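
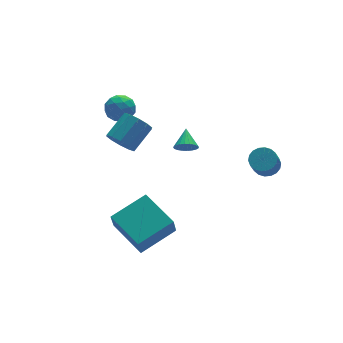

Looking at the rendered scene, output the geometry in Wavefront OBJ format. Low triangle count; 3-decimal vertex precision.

v -2.112 -2.594 -2.979
v -2.452 -2.981 -1.841
v -2.478 -0.615 -2.415
v -2.818 -1.002 -1.277
v -0.182 -2.418 -2.343
v -0.522 -2.805 -1.205
v -0.548 -0.439 -1.779
v -0.888 -0.826 -0.641
v 4.09 -3.259 1.324
v 4.696 -3.352 1.594
v 4.216 -3.775 2.526
v 3.61 -3.681 2.256
v 4.626 -3.077 1.683
v 4.145 -3.499 2.615
v 4.449 -2.837 1.701
v 3.969 -3.259 2.632
v 4.202 -2.681 1.644
v 3.721 -3.103 2.575
v 3.932 -2.639 1.524
v 3.452 -3.061 2.455
v 3.694 -2.72 1.364
v 3.213 -3.142 2.295
v 3.534 -2.908 1.196
v 3.053 -3.33 2.128
v 3.484 -3.165 1.054
v 3.004 -3.588 1.986
v 3.555 -3.441 0.965
v 3.074 -3.863 1.897
v 3.731 -3.681 0.948
v 3.251 -4.103 1.879
v 3.979 -3.837 1.005
v 3.498 -4.259 1.936
v 4.248 -3.879 1.125
v 3.768 -4.301 2.056
v 4.487 -3.798 1.285
v 4.006 -4.22 2.216
v 4.647 -3.61 1.452
v 4.166 -4.032 2.384
v -0.688 3.405 2.752
v -0.27 3.182 3.396
v -0.37 2.298 2.164
v 0.048 2.075 2.808
v -0.75 2.116 2.843
v -0.946 2.8 3.207
v 0.306 2.68 2.353
v 0.11 3.364 2.717
v 0.344 2.734 3.149
v -0.308 2.386 3.452
v -0.332 3.094 2.108
v -0.984 2.746 2.411
v -0.507 3.391 3.126
v -0.133 2.089 2.434
v -0.602 2.113 2.455
v -0.356 1.983 2.834
v -0.904 3.166 3.015
v -0.658 3.035 3.393
v -0.94 2.409 3.068
v 0.018 2.445 2.167
v 0.264 2.314 2.545
v -0.284 3.497 2.726
v -0.038 3.367 3.105
v 0.3 3.071 2.492
v 0.1 2.997 3.359
v 0.287 2.346 3.014
v 0.438 2.701 2.746
v 0.323 3.103 2.96
v -0.284 2.792 3.537
v -0.097 2.141 3.192
v -0.566 2.165 3.212
v -0.681 2.567 3.426
v 0.077 2.529 3.392
v -0.543 3.339 2.368
v -0.356 2.688 2.023
v 0.041 2.913 2.134
v -0.074 3.315 2.348
v -0.927 3.134 2.546
v -0.74 2.483 2.201
v -0.963 2.377 2.6
v -1.078 2.779 2.814
v -0.717 2.951 2.168
v -1.103 1.236 1.654
v -0.611 0.814 1.168
v 0.574 1.281 1.96
v 0.083 1.704 2.446
v -0.663 1.273 0.975
v 0.522 1.74 1.766
v -0.883 1.718 1.041
v 0.302 2.185 1.833
v -1.187 1.979 1.342
v -0.001 2.446 2.133
v -1.458 1.956 1.762
v -0.273 2.423 2.553
v -1.594 1.659 2.14
v -0.409 2.126 2.932
v -1.542 1.2 2.334
v -0.357 1.667 3.125
v -1.322 0.755 2.267
v -0.137 1.222 3.059
v -1.019 0.494 1.967
v 0.167 0.961 2.758
v -0.747 0.517 1.547
v 0.438 0.984 2.338
v 1.894 0.356 0.74
v 2.281 -0.026 0.992
v 2.366 1.204 1.3
v 2.398 0.036 0.8
v 2.438 0.147 0.598
v 2.396 0.291 0.417
v 2.277 0.444 0.286
v 2.1 0.583 0.224
v 1.891 0.689 0.24
v 1.683 0.743 0.332
v 1.507 0.739 0.487
v 1.39 0.677 0.68
v 1.35 0.565 0.882
v 1.393 0.422 1.062
v 1.511 0.269 1.193
v 1.689 0.129 1.256
v 1.897 0.024 1.239
v 2.105 -0.03 1.147
f 2 4 1
f 5 2 1
f 1 4 3
f 3 5 1
f 2 8 4
f 6 2 5
f 6 8 2
f 4 8 3
f 7 5 3
f 3 8 7
f 7 6 5
f 8 6 7
f 10 9 13
f 10 13 11
f 11 13 14
f 11 14 12
f 13 9 15
f 13 15 14
f 14 15 16
f 14 16 12
f 15 9 17
f 15 17 16
f 16 17 18
f 16 18 12
f 17 9 19
f 17 19 18
f 18 19 20
f 18 20 12
f 19 9 21
f 19 21 20
f 20 21 22
f 20 22 12
f 21 9 23
f 21 23 22
f 22 23 24
f 22 24 12
f 23 9 25
f 23 25 24
f 24 25 26
f 24 26 12
f 25 9 27
f 25 27 26
f 26 27 28
f 26 28 12
f 27 9 29
f 27 29 28
f 28 29 30
f 28 30 12
f 29 9 31
f 29 31 30
f 30 31 32
f 30 32 12
f 31 9 33
f 31 33 32
f 32 33 34
f 32 34 12
f 33 9 35
f 33 35 34
f 34 35 36
f 34 36 12
f 35 9 37
f 35 37 36
f 36 37 38
f 36 38 12
f 37 9 10
f 37 10 38
f 38 10 11
f 38 11 12
f 39 76 55
f 76 50 79
f 55 79 44
f 76 79 55
f 39 55 51
f 55 44 56
f 51 56 40
f 55 56 51
f 39 51 60
f 51 40 61
f 60 61 46
f 51 61 60
f 39 60 72
f 60 46 75
f 72 75 49
f 60 75 72
f 39 72 76
f 72 49 80
f 76 80 50
f 72 80 76
f 40 56 67
f 56 44 70
f 67 70 48
f 56 70 67
f 44 79 57
f 79 50 78
f 57 78 43
f 79 78 57
f 50 80 77
f 80 49 73
f 77 73 41
f 80 73 77
f 49 75 74
f 75 46 62
f 74 62 45
f 75 62 74
f 46 61 66
f 61 40 63
f 66 63 47
f 61 63 66
f 42 68 54
f 68 48 69
f 54 69 43
f 68 69 54
f 42 54 52
f 54 43 53
f 52 53 41
f 54 53 52
f 42 52 59
f 52 41 58
f 59 58 45
f 52 58 59
f 42 59 64
f 59 45 65
f 64 65 47
f 59 65 64
f 42 64 68
f 64 47 71
f 68 71 48
f 64 71 68
f 43 69 57
f 69 48 70
f 57 70 44
f 69 70 57
f 41 53 77
f 53 43 78
f 77 78 50
f 53 78 77
f 45 58 74
f 58 41 73
f 74 73 49
f 58 73 74
f 47 65 66
f 65 45 62
f 66 62 46
f 65 62 66
f 48 71 67
f 71 47 63
f 67 63 40
f 71 63 67
f 82 81 85
f 82 85 83
f 83 85 86
f 83 86 84
f 85 81 87
f 85 87 86
f 86 87 88
f 86 88 84
f 87 81 89
f 87 89 88
f 88 89 90
f 88 90 84
f 89 81 91
f 89 91 90
f 90 91 92
f 90 92 84
f 91 81 93
f 91 93 92
f 92 93 94
f 92 94 84
f 93 81 95
f 93 95 94
f 94 95 96
f 94 96 84
f 95 81 97
f 95 97 96
f 96 97 98
f 96 98 84
f 97 81 99
f 97 99 98
f 98 99 100
f 98 100 84
f 99 81 101
f 99 101 100
f 100 101 102
f 100 102 84
f 101 81 82
f 101 82 102
f 102 82 83
f 102 83 84
f 104 103 106
f 104 106 105
f 106 103 107
f 106 107 105
f 107 103 108
f 107 108 105
f 108 103 109
f 108 109 105
f 109 103 110
f 109 110 105
f 110 103 111
f 110 111 105
f 111 103 112
f 111 112 105
f 112 103 113
f 112 113 105
f 113 103 114
f 113 114 105
f 114 103 115
f 114 115 105
f 115 103 116
f 115 116 105
f 116 103 117
f 116 117 105
f 117 103 118
f 117 118 105
f 118 103 119
f 118 119 105
f 119 103 120
f 119 120 105
f 120 103 104
f 120 104 105



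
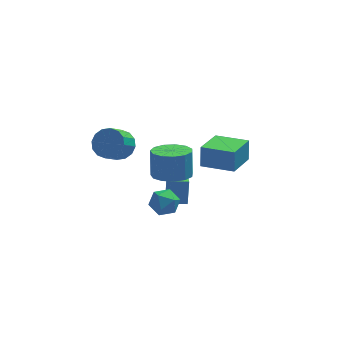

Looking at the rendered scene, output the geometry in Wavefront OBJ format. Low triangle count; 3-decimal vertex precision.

v -2.977 0.427 1.786
v -2.421 0.702 2.438
v -3.068 -0.053 3.307
v -3.623 -0.327 2.654
v -2.772 1.008 2.442
v -3.419 0.253 3.311
v -3.178 1.158 2.271
v -3.825 0.403 3.139
v -3.53 1.113 1.969
v -4.177 0.358 2.837
v -3.734 0.884 1.618
v -4.381 0.129 2.487
v -3.735 0.532 1.312
v -4.382 -0.223 2.181
v -3.532 0.153 1.133
v -4.179 -0.602 2.002
v -3.181 -0.153 1.129
v -3.828 -0.908 1.998
v -2.775 -0.303 1.301
v -3.422 -1.058 2.169
v -2.423 -0.258 1.603
v -3.07 -1.013 2.471
v -2.219 -0.029 1.953
v -2.866 -0.784 2.822
v -2.218 0.323 2.259
v -2.865 -0.432 3.128
v 2.981 0.968 -1.59
v 3.047 1.342 -0.368
v 1.369 1.932 -1.799
v 1.435 2.306 -0.576
v 4.025 2.594 -2.144
v 4.091 2.968 -0.921
v 2.413 3.558 -2.352
v 2.479 3.932 -1.13
v -0.557 -0.085 -2.856
v -0.411 0.397 -1.475
v -0.463 1.817 -3.53
v -0.317 2.299 -2.149
v 0.397 -0.159 -2.931
v 0.543 0.323 -1.55
v 0.491 1.743 -3.605
v 0.637 2.225 -2.224
v -0.547 -1.164 0.485
v -0.004 -2.022 0.79
v 0.05 -1.474 2.239
v -0.493 -0.616 1.935
v 0.401 -1.617 0.622
v 0.455 -1.07 2.071
v 0.506 -1.069 0.41
v 0.56 -0.521 1.859
v 0.276 -0.55 0.223
v 0.33 -0.002 1.672
v -0.215 -0.226 0.119
v -0.161 0.321 1.568
v -0.811 -0.2 0.131
v -0.757 0.347 1.58
v -1.324 -0.48 0.256
v -1.27 0.067 1.705
v -1.59 -0.977 0.454
v -1.536 -0.43 1.903
v -1.525 -1.533 0.662
v -1.471 -0.986 2.111
v -1.149 -1.972 0.813
v -1.095 -1.425 2.262
v -0.582 -2.154 0.861
v -0.528 -1.607 2.31
v -0.82 -2.373 0.475
v -0.337 -2.654 -0.168
v -1.943 -2.866 -0.152
v -1.46 -3.147 -0.795
v -1.404 -3.514 -0.029
v -0.71 -3.21 0.359
v -1.57 -2.31 -0.679
v -0.876 -2.006 -0.291
v -0.801 -2.615 -0.881
v -0.698 -3.359 -0.48
v -1.582 -2.161 0.16
v -1.479 -2.905 0.561
f 2 1 5
f 2 5 3
f 3 5 6
f 3 6 4
f 5 1 7
f 5 7 6
f 6 7 8
f 6 8 4
f 7 1 9
f 7 9 8
f 8 9 10
f 8 10 4
f 9 1 11
f 9 11 10
f 10 11 12
f 10 12 4
f 11 1 13
f 11 13 12
f 12 13 14
f 12 14 4
f 13 1 15
f 13 15 14
f 14 15 16
f 14 16 4
f 15 1 17
f 15 17 16
f 16 17 18
f 16 18 4
f 17 1 19
f 17 19 18
f 18 19 20
f 18 20 4
f 19 1 21
f 19 21 20
f 20 21 22
f 20 22 4
f 21 1 23
f 21 23 22
f 22 23 24
f 22 24 4
f 23 1 25
f 23 25 24
f 24 25 26
f 24 26 4
f 25 1 2
f 25 2 26
f 26 2 3
f 26 3 4
f 28 30 27
f 31 28 27
f 27 30 29
f 29 31 27
f 28 34 30
f 32 28 31
f 32 34 28
f 30 34 29
f 33 31 29
f 29 34 33
f 33 32 31
f 34 32 33
f 36 38 35
f 39 36 35
f 35 38 37
f 37 39 35
f 36 42 38
f 40 36 39
f 40 42 36
f 38 42 37
f 41 39 37
f 37 42 41
f 41 40 39
f 42 40 41
f 44 43 47
f 44 47 45
f 45 47 48
f 45 48 46
f 47 43 49
f 47 49 48
f 48 49 50
f 48 50 46
f 49 43 51
f 49 51 50
f 50 51 52
f 50 52 46
f 51 43 53
f 51 53 52
f 52 53 54
f 52 54 46
f 53 43 55
f 53 55 54
f 54 55 56
f 54 56 46
f 55 43 57
f 55 57 56
f 56 57 58
f 56 58 46
f 57 43 59
f 57 59 58
f 58 59 60
f 58 60 46
f 59 43 61
f 59 61 60
f 60 61 62
f 60 62 46
f 61 43 63
f 61 63 62
f 62 63 64
f 62 64 46
f 63 43 65
f 63 65 64
f 64 65 66
f 64 66 46
f 65 43 44
f 65 44 66
f 66 44 45
f 66 45 46
f 67 78 72
f 67 72 68
f 67 68 74
f 67 74 77
f 67 77 78
f 68 72 76
f 72 78 71
f 78 77 69
f 77 74 73
f 74 68 75
f 70 76 71
f 70 71 69
f 70 69 73
f 70 73 75
f 70 75 76
f 71 76 72
f 69 71 78
f 73 69 77
f 75 73 74
f 76 75 68



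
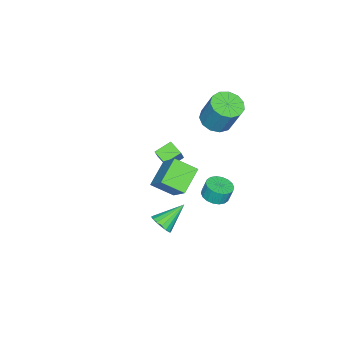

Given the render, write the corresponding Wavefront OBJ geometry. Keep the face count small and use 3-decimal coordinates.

v 2.141 0.882 2.275
v 2.556 -0.347 3.009
v 3.035 2.041 3.711
v 3.449 0.812 4.444
v 3.631 0.848 1.376
v 4.045 -0.381 2.109
v 4.524 2.007 2.811
v 4.939 0.778 3.545
v -3.574 -0.196 2.157
v -2.562 -0.079 1.949
v -2.274 0.774 3.835
v -3.286 0.656 4.043
v -2.826 0.412 1.768
v -2.538 1.265 3.654
v -3.327 0.71 1.71
v -3.04 1.562 3.596
v -3.907 0.719 1.794
v -3.62 1.572 3.68
v -4.381 0.438 1.993
v -4.094 1.291 3.879
v -4.599 -0.044 2.244
v -4.311 0.809 4.131
v -4.491 -0.575 2.468
v -4.204 0.278 4.354
v -4.092 -0.986 2.593
v -3.805 -0.133 4.479
v -3.529 -1.146 2.579
v -3.241 -0.293 4.465
v -2.979 -1.004 2.432
v -2.692 -0.152 4.318
v -2.619 -0.607 2.197
v -2.331 0.246 4.083
v -0.59 1.28 -1.9
v 0.026 1.846 -1.988
v -0.075 2.105 -1.028
v -0.69 1.54 -0.94
v -0.281 2.042 -2.073
v -0.381 2.301 -1.113
v -0.648 2.088 -2.124
v -0.749 2.347 -1.164
v -1.004 1.974 -2.131
v -1.105 2.233 -1.17
v -1.278 1.722 -2.092
v -1.379 1.981 -1.131
v -1.415 1.383 -2.015
v -1.516 1.642 -1.054
v -1.389 1.024 -1.915
v -1.49 1.283 -0.954
v -1.205 0.715 -1.812
v -1.306 0.974 -0.852
v -0.899 0.519 -1.727
v -0.999 0.778 -0.767
v -0.531 0.473 -1.676
v -0.632 0.732 -0.716
v -0.175 0.587 -1.67
v -0.276 0.846 -0.709
v 0.099 0.839 -1.709
v -0.002 1.098 -0.748
v 0.236 1.178 -1.786
v 0.135 1.437 -0.825
v 0.21 1.537 -1.886
v 0.109 1.796 -0.925
v 2.337 -0.664 -3.039
v 2.836 -0.673 -2.453
v 1.043 0.144 -1.921
v 2.898 -0.349 -2.616
v 2.831 -0.096 -2.876
v 2.651 0.026 -3.174
v 2.398 -0.009 -3.44
v 2.132 -0.195 -3.614
v 1.912 -0.488 -3.657
v 1.79 -0.821 -3.558
v 1.793 -1.118 -3.34
v 1.92 -1.311 -3.053
v 2.143 -1.356 -2.762
v 2.41 -1.242 -2.536
v 2.66 -0.996 -2.424
v -3.172 -3.171 -3.295
v -3.502 -4.03 -2.854
v -4.068 -2.569 -2.793
v -4.398 -3.428 -2.352
v -2.202 -2.852 -1.948
v -2.532 -3.711 -1.507
v -3.098 -2.25 -1.446
v -3.428 -3.109 -1.005
f 2 4 1
f 5 2 1
f 1 4 3
f 3 5 1
f 2 8 4
f 6 2 5
f 6 8 2
f 4 8 3
f 7 5 3
f 3 8 7
f 7 6 5
f 8 6 7
f 10 9 13
f 10 13 11
f 11 13 14
f 11 14 12
f 13 9 15
f 13 15 14
f 14 15 16
f 14 16 12
f 15 9 17
f 15 17 16
f 16 17 18
f 16 18 12
f 17 9 19
f 17 19 18
f 18 19 20
f 18 20 12
f 19 9 21
f 19 21 20
f 20 21 22
f 20 22 12
f 21 9 23
f 21 23 22
f 22 23 24
f 22 24 12
f 23 9 25
f 23 25 24
f 24 25 26
f 24 26 12
f 25 9 27
f 25 27 26
f 26 27 28
f 26 28 12
f 27 9 29
f 27 29 28
f 28 29 30
f 28 30 12
f 29 9 31
f 29 31 30
f 30 31 32
f 30 32 12
f 31 9 10
f 31 10 32
f 32 10 11
f 32 11 12
f 34 33 37
f 34 37 35
f 35 37 38
f 35 38 36
f 37 33 39
f 37 39 38
f 38 39 40
f 38 40 36
f 39 33 41
f 39 41 40
f 40 41 42
f 40 42 36
f 41 33 43
f 41 43 42
f 42 43 44
f 42 44 36
f 43 33 45
f 43 45 44
f 44 45 46
f 44 46 36
f 45 33 47
f 45 47 46
f 46 47 48
f 46 48 36
f 47 33 49
f 47 49 48
f 48 49 50
f 48 50 36
f 49 33 51
f 49 51 50
f 50 51 52
f 50 52 36
f 51 33 53
f 51 53 52
f 52 53 54
f 52 54 36
f 53 33 55
f 53 55 54
f 54 55 56
f 54 56 36
f 55 33 57
f 55 57 56
f 56 57 58
f 56 58 36
f 57 33 59
f 57 59 58
f 58 59 60
f 58 60 36
f 59 33 61
f 59 61 60
f 60 61 62
f 60 62 36
f 61 33 34
f 61 34 62
f 62 34 35
f 62 35 36
f 64 63 66
f 64 66 65
f 66 63 67
f 66 67 65
f 67 63 68
f 67 68 65
f 68 63 69
f 68 69 65
f 69 63 70
f 69 70 65
f 70 63 71
f 70 71 65
f 71 63 72
f 71 72 65
f 72 63 73
f 72 73 65
f 73 63 74
f 73 74 65
f 74 63 75
f 74 75 65
f 75 63 76
f 75 76 65
f 76 63 77
f 76 77 65
f 77 63 64
f 77 64 65
f 79 81 78
f 82 79 78
f 78 81 80
f 80 82 78
f 79 85 81
f 83 79 82
f 83 85 79
f 81 85 80
f 84 82 80
f 80 85 84
f 84 83 82
f 85 83 84



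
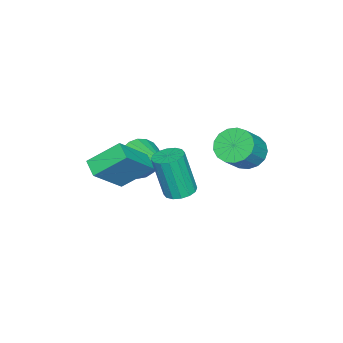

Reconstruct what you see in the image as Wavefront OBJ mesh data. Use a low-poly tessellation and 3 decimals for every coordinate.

v -1.991 -4.492 -1.005
v -1.617 -5.06 -0.286
v -1.149 -2.988 -0.255
v -1.323 -5.081 -0.573
v -1.145 -5.001 -0.936
v -1.113 -4.832 -1.31
v -1.233 -4.605 -1.631
v -1.484 -4.358 -1.844
v -1.823 -4.134 -1.912
v -2.191 -3.972 -1.823
v -2.524 -3.9 -1.593
v -2.766 -3.931 -1.261
v -2.873 -4.058 -0.884
v -2.828 -4.261 -0.529
v -2.638 -4.503 -0.255
v -2.337 -4.744 -0.112
v -1.975 -4.941 -0.122
v 2.726 -0.632 1.501
v 3.261 -0.95 1.404
v 3.309 -1.427 3.243
v 2.774 -1.108 3.339
v 3.355 -0.647 1.48
v 3.404 -1.124 3.319
v 3.281 -0.34 1.562
v 3.33 -0.817 3.4
v 3.058 -0.112 1.627
v 3.107 -0.588 3.465
v 2.746 -0.022 1.658
v 2.795 -0.499 3.497
v 2.429 -0.096 1.647
v 2.477 -0.573 3.486
v 2.191 -0.313 1.597
v 2.239 -0.79 3.436
v 2.096 -0.616 1.521
v 2.145 -1.093 3.36
v 2.17 -0.923 1.44
v 2.219 -1.4 3.278
v 2.393 -1.152 1.375
v 2.442 -1.628 3.213
v 2.705 -1.241 1.343
v 2.754 -1.718 3.182
v 3.023 -1.167 1.354
v 3.071 -1.644 3.193
v -1.013 0.485 1.527
v -0.573 1.101 1.187
v 0.412 0.931 2.153
v -0.027 0.315 2.493
v -0.803 1.285 1.454
v 0.182 1.115 2.42
v -1.081 1.285 1.738
v -0.096 1.115 2.704
v -1.343 1.102 1.973
v -0.358 0.932 2.939
v -1.53 0.778 2.106
v -0.545 0.607 3.072
v -1.598 0.386 2.107
v -0.613 0.216 3.073
v -1.532 0.017 1.975
v -0.547 -0.153 2.94
v -1.347 -0.244 1.74
v -0.362 -0.414 2.706
v -1.085 -0.339 1.456
v -0.1 -0.509 2.422
v -0.807 -0.244 1.189
v 0.178 -0.415 2.155
v -0.576 0.017 0.999
v 0.409 -0.153 1.965
v -0.445 0.385 0.93
v 0.541 0.215 1.896
v -0.443 0.777 0.998
v 0.542 0.607 1.964
v 1.33 -3.692 -0.167
v 0.803 -4.237 0.145
v 0.748 -2.58 0.793
v 0.221 -3.125 1.105
v 2.679 -4.195 1.235
v 2.152 -4.74 1.547
v 2.097 -3.083 2.195
v 1.57 -3.628 2.507
f 2 1 4
f 2 4 3
f 4 1 5
f 4 5 3
f 5 1 6
f 5 6 3
f 6 1 7
f 6 7 3
f 7 1 8
f 7 8 3
f 8 1 9
f 8 9 3
f 9 1 10
f 9 10 3
f 10 1 11
f 10 11 3
f 11 1 12
f 11 12 3
f 12 1 13
f 12 13 3
f 13 1 14
f 13 14 3
f 14 1 15
f 14 15 3
f 15 1 16
f 15 16 3
f 16 1 17
f 16 17 3
f 17 1 2
f 17 2 3
f 19 18 22
f 19 22 20
f 20 22 23
f 20 23 21
f 22 18 24
f 22 24 23
f 23 24 25
f 23 25 21
f 24 18 26
f 24 26 25
f 25 26 27
f 25 27 21
f 26 18 28
f 26 28 27
f 27 28 29
f 27 29 21
f 28 18 30
f 28 30 29
f 29 30 31
f 29 31 21
f 30 18 32
f 30 32 31
f 31 32 33
f 31 33 21
f 32 18 34
f 32 34 33
f 33 34 35
f 33 35 21
f 34 18 36
f 34 36 35
f 35 36 37
f 35 37 21
f 36 18 38
f 36 38 37
f 37 38 39
f 37 39 21
f 38 18 40
f 38 40 39
f 39 40 41
f 39 41 21
f 40 18 42
f 40 42 41
f 41 42 43
f 41 43 21
f 42 18 19
f 42 19 43
f 43 19 20
f 43 20 21
f 45 44 48
f 45 48 46
f 46 48 49
f 46 49 47
f 48 44 50
f 48 50 49
f 49 50 51
f 49 51 47
f 50 44 52
f 50 52 51
f 51 52 53
f 51 53 47
f 52 44 54
f 52 54 53
f 53 54 55
f 53 55 47
f 54 44 56
f 54 56 55
f 55 56 57
f 55 57 47
f 56 44 58
f 56 58 57
f 57 58 59
f 57 59 47
f 58 44 60
f 58 60 59
f 59 60 61
f 59 61 47
f 60 44 62
f 60 62 61
f 61 62 63
f 61 63 47
f 62 44 64
f 62 64 63
f 63 64 65
f 63 65 47
f 64 44 66
f 64 66 65
f 65 66 67
f 65 67 47
f 66 44 68
f 66 68 67
f 67 68 69
f 67 69 47
f 68 44 70
f 68 70 69
f 69 70 71
f 69 71 47
f 70 44 45
f 70 45 71
f 71 45 46
f 71 46 47
f 73 75 72
f 76 73 72
f 72 75 74
f 74 76 72
f 73 79 75
f 77 73 76
f 77 79 73
f 75 79 74
f 78 76 74
f 74 79 78
f 78 77 76
f 79 77 78



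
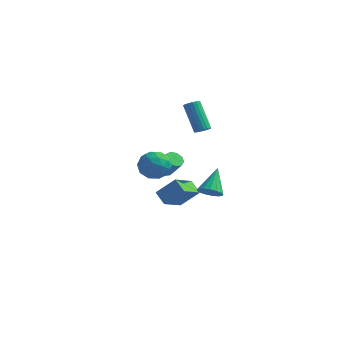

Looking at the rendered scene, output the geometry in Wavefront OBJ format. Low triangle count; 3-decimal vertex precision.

v -2.7 1.285 -3.63
v -3.457 1.713 -3.058
v -2.419 2.859 -4.435
v -3.175 3.287 -3.864
v -1.625 1.673 -2.496
v -2.381 2.101 -1.925
v -1.343 3.247 -3.302
v -2.1 3.675 -2.73
v -0.878 -2.406 2.48
v -0.391 -2.798 1.675
v -2.289 -2.402 1.625
v -1.802 -2.794 0.82
v -1.942 -3.36 1.656
v -1.07 -3.363 2.184
v -1.61 -1.837 1.116
v -0.738 -1.84 1.644
v -0.843 -2.446 0.831
v -1.049 -3.388 1.165
v -1.631 -1.812 2.135
v -1.837 -2.754 2.469
v -0.51 -2.603 2.153
v -2.17 -2.597 1.147
v -2.252 -2.93 1.639
v -1.966 -3.161 1.165
v -0.91 -2.935 2.452
v -0.623 -3.165 1.979
v -1.535 -3.495 1.968
v -2.057 -2.035 1.321
v -1.77 -2.265 0.848
v -0.714 -2.039 2.135
v -0.428 -2.27 1.661
v -1.145 -1.705 1.332
v -0.49 -2.626 1.183
v -1.32 -2.624 0.68
v -1.207 -2.061 0.854
v -0.694 -2.063 1.165
v -0.611 -3.18 1.379
v -1.441 -3.177 0.877
v -1.523 -3.51 1.369
v -1.01 -3.512 1.679
v -0.877 -2.973 0.884
v -1.239 -2.023 2.423
v -2.069 -2.02 1.921
v -1.67 -1.688 1.621
v -1.157 -1.69 1.931
v -1.36 -2.576 2.62
v -2.19 -2.574 2.117
v -1.986 -3.137 2.135
v -1.473 -3.139 2.446
v -1.803 -2.227 2.416
v -0.147 1.011 3.046
v 0.285 1.043 3.296
v -0.722 1.701 4.945
v -1.153 1.669 4.694
v 0.266 1.245 3.204
v -0.74 1.902 4.853
v 0.165 1.4 3.081
v -0.841 2.058 4.729
v 0.003 1.479 2.951
v -1.003 2.136 4.599
v -0.189 1.465 2.839
v -1.196 2.122 4.487
v -0.373 1.361 2.769
v -1.379 2.018 4.417
v -0.512 1.187 2.753
v -1.518 1.845 4.401
v -0.578 0.979 2.795
v -1.585 1.637 4.444
v -0.56 0.778 2.887
v -1.566 1.435 4.536
v -0.459 0.622 3.011
v -1.465 1.28 4.659
v -0.297 0.544 3.141
v -1.303 1.201 4.789
v -0.104 0.558 3.253
v -1.111 1.215 4.901
v 0.079 0.662 3.323
v -0.927 1.319 4.971
v 0.218 0.835 3.339
v -0.788 1.493 4.987
v -0.007 1.746 -2.266
v 0.308 2.265 -2.756
v -0.153 3.094 -0.934
v -0.058 2.291 -2.822
v -0.413 2.192 -2.761
v -0.675 1.991 -2.587
v -0.784 1.734 -2.339
v -0.715 1.48 -2.074
v -0.484 1.287 -1.853
v -0.144 1.199 -1.727
v 0.228 1.237 -1.725
v 0.545 1.391 -1.846
v 0.736 1.627 -2.064
v 0.757 1.89 -2.327
v 0.603 2.12 -2.577
v -2.845 1.487 -0.857
v -2.372 1.408 -1.233
v -1.562 1.234 -0.18
v -2.035 1.313 0.197
v -2.411 1.812 -1.136
v -1.601 1.638 -0.083
v -2.654 2.064 -0.908
v -1.844 1.89 0.145
v -2.985 2.046 -0.656
v -2.176 1.872 0.397
v -3.252 1.766 -0.498
v -2.442 1.592 0.556
v -3.328 1.356 -0.507
v -2.518 1.182 0.546
v -3.178 1.007 -0.68
v -2.368 0.833 0.373
v -2.872 0.883 -0.936
v -2.062 0.709 0.117
v -2.554 1.041 -1.154
v -1.744 0.867 -0.101
f 2 4 1
f 5 2 1
f 1 4 3
f 3 5 1
f 2 8 4
f 6 2 5
f 6 8 2
f 4 8 3
f 7 5 3
f 3 8 7
f 7 6 5
f 8 6 7
f 9 46 25
f 46 20 49
f 25 49 14
f 46 49 25
f 9 25 21
f 25 14 26
f 21 26 10
f 25 26 21
f 9 21 30
f 21 10 31
f 30 31 16
f 21 31 30
f 9 30 42
f 30 16 45
f 42 45 19
f 30 45 42
f 9 42 46
f 42 19 50
f 46 50 20
f 42 50 46
f 10 26 37
f 26 14 40
f 37 40 18
f 26 40 37
f 14 49 27
f 49 20 48
f 27 48 13
f 49 48 27
f 20 50 47
f 50 19 43
f 47 43 11
f 50 43 47
f 19 45 44
f 45 16 32
f 44 32 15
f 45 32 44
f 16 31 36
f 31 10 33
f 36 33 17
f 31 33 36
f 12 38 24
f 38 18 39
f 24 39 13
f 38 39 24
f 12 24 22
f 24 13 23
f 22 23 11
f 24 23 22
f 12 22 29
f 22 11 28
f 29 28 15
f 22 28 29
f 12 29 34
f 29 15 35
f 34 35 17
f 29 35 34
f 12 34 38
f 34 17 41
f 38 41 18
f 34 41 38
f 13 39 27
f 39 18 40
f 27 40 14
f 39 40 27
f 11 23 47
f 23 13 48
f 47 48 20
f 23 48 47
f 15 28 44
f 28 11 43
f 44 43 19
f 28 43 44
f 17 35 36
f 35 15 32
f 36 32 16
f 35 32 36
f 18 41 37
f 41 17 33
f 37 33 10
f 41 33 37
f 52 51 55
f 52 55 53
f 53 55 56
f 53 56 54
f 55 51 57
f 55 57 56
f 56 57 58
f 56 58 54
f 57 51 59
f 57 59 58
f 58 59 60
f 58 60 54
f 59 51 61
f 59 61 60
f 60 61 62
f 60 62 54
f 61 51 63
f 61 63 62
f 62 63 64
f 62 64 54
f 63 51 65
f 63 65 64
f 64 65 66
f 64 66 54
f 65 51 67
f 65 67 66
f 66 67 68
f 66 68 54
f 67 51 69
f 67 69 68
f 68 69 70
f 68 70 54
f 69 51 71
f 69 71 70
f 70 71 72
f 70 72 54
f 71 51 73
f 71 73 72
f 72 73 74
f 72 74 54
f 73 51 75
f 73 75 74
f 74 75 76
f 74 76 54
f 75 51 77
f 75 77 76
f 76 77 78
f 76 78 54
f 77 51 79
f 77 79 78
f 78 79 80
f 78 80 54
f 79 51 52
f 79 52 80
f 80 52 53
f 80 53 54
f 82 81 84
f 82 84 83
f 84 81 85
f 84 85 83
f 85 81 86
f 85 86 83
f 86 81 87
f 86 87 83
f 87 81 88
f 87 88 83
f 88 81 89
f 88 89 83
f 89 81 90
f 89 90 83
f 90 81 91
f 90 91 83
f 91 81 92
f 91 92 83
f 92 81 93
f 92 93 83
f 93 81 94
f 93 94 83
f 94 81 95
f 94 95 83
f 95 81 82
f 95 82 83
f 97 96 100
f 97 100 98
f 98 100 101
f 98 101 99
f 100 96 102
f 100 102 101
f 101 102 103
f 101 103 99
f 102 96 104
f 102 104 103
f 103 104 105
f 103 105 99
f 104 96 106
f 104 106 105
f 105 106 107
f 105 107 99
f 106 96 108
f 106 108 107
f 107 108 109
f 107 109 99
f 108 96 110
f 108 110 109
f 109 110 111
f 109 111 99
f 110 96 112
f 110 112 111
f 111 112 113
f 111 113 99
f 112 96 114
f 112 114 113
f 113 114 115
f 113 115 99
f 114 96 97
f 114 97 115
f 115 97 98
f 115 98 99



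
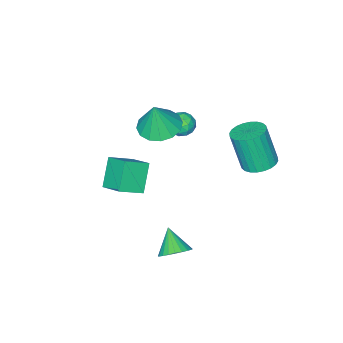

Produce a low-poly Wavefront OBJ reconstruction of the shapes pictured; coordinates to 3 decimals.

v -4.226 -1.207 -1.514
v -3.725 -1.194 -1.019
v -3.915 -2.266 -1.801
v -3.414 -2.253 -1.306
v -4.093 -2.268 -1.119
v -4.285 -1.614 -0.942
v -3.355 -1.846 -1.878
v -3.547 -1.192 -1.701
v -3.186 -1.589 -1.244
v -3.643 -1.85 -0.775
v -3.997 -1.61 -2.045
v -4.454 -1.871 -1.576
v -4.002 -1.108 -1.241
v -3.638 -2.352 -1.579
v -4.037 -2.361 -1.469
v -3.742 -2.354 -1.178
v -4.332 -1.354 -1.196
v -4.037 -1.347 -0.905
v -4.254 -1.978 -0.964
v -3.603 -2.113 -1.915
v -3.308 -2.106 -1.624
v -3.898 -1.106 -1.642
v -3.603 -1.099 -1.351
v -3.386 -1.482 -1.856
v -3.391 -1.333 -1.083
v -3.209 -1.955 -1.251
v -3.174 -1.716 -1.588
v -3.287 -1.331 -1.483
v -3.66 -1.486 -0.807
v -3.477 -2.108 -0.976
v -3.877 -2.117 -0.866
v -3.989 -1.733 -0.762
v -3.343 -1.718 -0.939
v -4.163 -1.352 -1.844
v -3.98 -1.974 -2.013
v -3.651 -1.727 -2.058
v -3.763 -1.343 -1.954
v -4.431 -1.505 -1.569
v -4.249 -2.127 -1.737
v -4.353 -2.129 -1.337
v -4.466 -1.744 -1.232
v -4.297 -1.742 -1.881
v -3.206 3.733 -0.105
v -2.786 4.424 0.081
v -2.634 3.818 1.991
v -3.054 3.127 1.805
v -3.091 4.519 0.135
v -2.939 3.913 2.045
v -3.413 4.494 0.153
v -3.261 3.888 2.063
v -3.704 4.353 0.131
v -3.552 3.747 2.042
v -3.919 4.118 0.074
v -3.767 3.512 1.984
v -4.026 3.824 -0.011
v -3.874 3.218 1.899
v -4.007 3.516 -0.11
v -3.855 2.91 1.8
v -3.867 3.242 -0.209
v -3.715 2.636 1.702
v -3.626 3.042 -0.291
v -3.474 2.436 1.619
v -3.321 2.947 -0.345
v -3.169 2.341 1.565
v -2.999 2.972 -0.363
v -2.847 2.366 1.547
v -2.708 3.113 -0.342
v -2.556 2.507 1.569
v -2.493 3.348 -0.284
v -2.341 2.742 1.626
v -2.386 3.642 -0.199
v -2.234 3.036 1.711
v -2.405 3.95 -0.1
v -2.253 3.344 1.81
v -2.545 4.224 -0.002
v -2.393 3.618 1.909
v 2.12 4.007 -2.567
v 2.543 3.475 -2.883
v 1.74 3.173 -1.673
v 2.732 3.592 -2.693
v 2.828 3.773 -2.484
v 2.816 3.989 -2.287
v 2.698 4.208 -2.133
v 2.492 4.397 -2.045
v 2.229 4.526 -2.036
v 1.95 4.576 -2.108
v 1.697 4.539 -2.25
v 1.508 4.422 -2.44
v 1.412 4.241 -2.649
v 1.424 4.025 -2.846
v 1.542 3.806 -3
v 1.748 3.618 -3.089
v 2.011 3.489 -3.097
v 2.29 3.438 -3.025
v -0.291 -1.611 -3.781
v -1.162 -2.152 -2.553
v -0.18 -0.402 -3.17
v -1.051 -0.943 -1.941
v 0.811 -2.017 -3.179
v -0.06 -2.558 -1.95
v 0.922 -0.808 -2.567
v 0.051 -1.349 -1.339
v -1.367 -0.602 0.83
v -0.385 -0.8 0.59
v -0.973 -0.538 2.39
v -0.425 -0.268 0.579
v -0.718 0.174 0.635
v -1.184 0.408 0.743
v -1.7 0.372 0.875
v -2.126 0.075 0.994
v -2.349 -0.404 1.07
v -2.308 -0.935 1.081
v -2.016 -1.377 1.025
v -1.549 -1.612 0.917
v -1.034 -1.575 0.786
v -0.608 -1.278 0.666
f 1 38 17
f 38 12 41
f 17 41 6
f 38 41 17
f 1 17 13
f 17 6 18
f 13 18 2
f 17 18 13
f 1 13 22
f 13 2 23
f 22 23 8
f 13 23 22
f 1 22 34
f 22 8 37
f 34 37 11
f 22 37 34
f 1 34 38
f 34 11 42
f 38 42 12
f 34 42 38
f 2 18 29
f 18 6 32
f 29 32 10
f 18 32 29
f 6 41 19
f 41 12 40
f 19 40 5
f 41 40 19
f 12 42 39
f 42 11 35
f 39 35 3
f 42 35 39
f 11 37 36
f 37 8 24
f 36 24 7
f 37 24 36
f 8 23 28
f 23 2 25
f 28 25 9
f 23 25 28
f 4 30 16
f 30 10 31
f 16 31 5
f 30 31 16
f 4 16 14
f 16 5 15
f 14 15 3
f 16 15 14
f 4 14 21
f 14 3 20
f 21 20 7
f 14 20 21
f 4 21 26
f 21 7 27
f 26 27 9
f 21 27 26
f 4 26 30
f 26 9 33
f 30 33 10
f 26 33 30
f 5 31 19
f 31 10 32
f 19 32 6
f 31 32 19
f 3 15 39
f 15 5 40
f 39 40 12
f 15 40 39
f 7 20 36
f 20 3 35
f 36 35 11
f 20 35 36
f 9 27 28
f 27 7 24
f 28 24 8
f 27 24 28
f 10 33 29
f 33 9 25
f 29 25 2
f 33 25 29
f 44 43 47
f 44 47 45
f 45 47 48
f 45 48 46
f 47 43 49
f 47 49 48
f 48 49 50
f 48 50 46
f 49 43 51
f 49 51 50
f 50 51 52
f 50 52 46
f 51 43 53
f 51 53 52
f 52 53 54
f 52 54 46
f 53 43 55
f 53 55 54
f 54 55 56
f 54 56 46
f 55 43 57
f 55 57 56
f 56 57 58
f 56 58 46
f 57 43 59
f 57 59 58
f 58 59 60
f 58 60 46
f 59 43 61
f 59 61 60
f 60 61 62
f 60 62 46
f 61 43 63
f 61 63 62
f 62 63 64
f 62 64 46
f 63 43 65
f 63 65 64
f 64 65 66
f 64 66 46
f 65 43 67
f 65 67 66
f 66 67 68
f 66 68 46
f 67 43 69
f 67 69 68
f 68 69 70
f 68 70 46
f 69 43 71
f 69 71 70
f 70 71 72
f 70 72 46
f 71 43 73
f 71 73 72
f 72 73 74
f 72 74 46
f 73 43 75
f 73 75 74
f 74 75 76
f 74 76 46
f 75 43 44
f 75 44 76
f 76 44 45
f 76 45 46
f 78 77 80
f 78 80 79
f 80 77 81
f 80 81 79
f 81 77 82
f 81 82 79
f 82 77 83
f 82 83 79
f 83 77 84
f 83 84 79
f 84 77 85
f 84 85 79
f 85 77 86
f 85 86 79
f 86 77 87
f 86 87 79
f 87 77 88
f 87 88 79
f 88 77 89
f 88 89 79
f 89 77 90
f 89 90 79
f 90 77 91
f 90 91 79
f 91 77 92
f 91 92 79
f 92 77 93
f 92 93 79
f 93 77 94
f 93 94 79
f 94 77 78
f 94 78 79
f 96 98 95
f 99 96 95
f 95 98 97
f 97 99 95
f 96 102 98
f 100 96 99
f 100 102 96
f 98 102 97
f 101 99 97
f 97 102 101
f 101 100 99
f 102 100 101
f 104 103 106
f 104 106 105
f 106 103 107
f 106 107 105
f 107 103 108
f 107 108 105
f 108 103 109
f 108 109 105
f 109 103 110
f 109 110 105
f 110 103 111
f 110 111 105
f 111 103 112
f 111 112 105
f 112 103 113
f 112 113 105
f 113 103 114
f 113 114 105
f 114 103 115
f 114 115 105
f 115 103 116
f 115 116 105
f 116 103 104
f 116 104 105



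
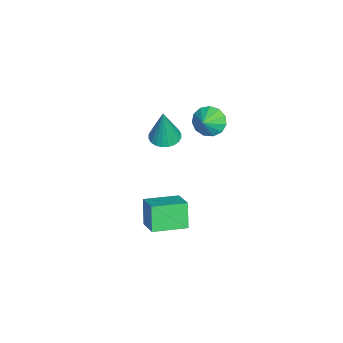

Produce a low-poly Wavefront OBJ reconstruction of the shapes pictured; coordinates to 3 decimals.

v -3.656 1.498 -1.528
v -3.188 1.303 -2.296
v -2.784 1.322 -0.952
v -3.136 1.813 -2.219
v -3.248 2.223 -1.922
v -3.49 2.403 -1.501
v -3.785 2.296 -1.088
v -4.039 1.936 -0.815
v -4.171 1.437 -0.768
v -4.139 0.957 -0.963
v -3.955 0.65 -1.337
v -3.675 0.611 -1.772
v -3.389 0.855 -2.129
v -2.667 -0.573 -2.212
v -1.909 -0.881 -2.353
v -2.273 -0.587 -0.068
v -1.851 -0.562 -2.362
v -1.916 -0.246 -2.348
v -2.096 0.021 -2.313
v -2.363 0.198 -2.263
v -2.676 0.257 -2.205
v -2.988 0.19 -2.148
v -3.251 0.007 -2.101
v -3.425 -0.265 -2.071
v -3.483 -0.583 -2.062
v -3.418 -0.9 -2.076
v -3.238 -1.167 -2.111
v -2.971 -1.344 -2.161
v -2.658 -1.403 -2.219
v -2.346 -1.336 -2.276
v -2.083 -1.152 -2.323
v 2.926 -0.502 -4.04
v 2.309 -0.654 -2.693
v 2.098 1.094 -4.241
v 1.48 0.943 -2.893
v 4.02 0.137 -3.467
v 3.402 -0.014 -2.119
v 3.191 1.734 -3.667
v 2.574 1.582 -2.32
f 2 1 4
f 2 4 3
f 4 1 5
f 4 5 3
f 5 1 6
f 5 6 3
f 6 1 7
f 6 7 3
f 7 1 8
f 7 8 3
f 8 1 9
f 8 9 3
f 9 1 10
f 9 10 3
f 10 1 11
f 10 11 3
f 11 1 12
f 11 12 3
f 12 1 13
f 12 13 3
f 13 1 2
f 13 2 3
f 15 14 17
f 15 17 16
f 17 14 18
f 17 18 16
f 18 14 19
f 18 19 16
f 19 14 20
f 19 20 16
f 20 14 21
f 20 21 16
f 21 14 22
f 21 22 16
f 22 14 23
f 22 23 16
f 23 14 24
f 23 24 16
f 24 14 25
f 24 25 16
f 25 14 26
f 25 26 16
f 26 14 27
f 26 27 16
f 27 14 28
f 27 28 16
f 28 14 29
f 28 29 16
f 29 14 30
f 29 30 16
f 30 14 31
f 30 31 16
f 31 14 15
f 31 15 16
f 33 35 32
f 36 33 32
f 32 35 34
f 34 36 32
f 33 39 35
f 37 33 36
f 37 39 33
f 35 39 34
f 38 36 34
f 34 39 38
f 38 37 36
f 39 37 38



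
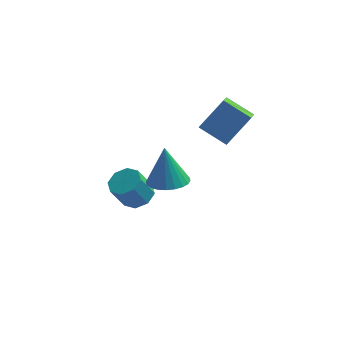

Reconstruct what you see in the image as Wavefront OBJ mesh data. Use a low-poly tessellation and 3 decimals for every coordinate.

v 1.734 0.113 3.068
v 0.346 0.595 3.84
v 1.785 1.212 2.474
v 0.397 1.694 3.246
v 2.823 0.866 4.554
v 1.435 1.348 5.326
v 2.874 1.965 3.96
v 1.486 2.447 4.732
v -0.866 -1.503 1.404
v 0.187 -1.435 1.505
v -1.094 -1.057 3.496
v 0.09 -1.044 1.411
v -0.153 -0.723 1.316
v -0.504 -0.521 1.235
v -0.911 -0.468 1.179
v -1.31 -0.572 1.158
v -1.642 -0.818 1.174
v -1.856 -1.169 1.225
v -1.919 -1.57 1.304
v -1.822 -1.961 1.398
v -1.579 -2.282 1.493
v -1.227 -2.484 1.574
v -0.821 -2.537 1.63
v -0.422 -2.433 1.651
v -0.09 -2.187 1.635
v 0.124 -1.836 1.584
v -2.743 1.392 -2.307
v -2.127 1.915 -1.869
v -2.74 1.452 -0.454
v -3.357 0.928 -0.893
v -2.722 2.263 -2.013
v -3.335 1.799 -0.598
v -3.33 2.1 -2.329
v -3.943 1.637 -0.914
v -3.594 1.523 -2.633
v -4.207 1.059 -1.218
v -3.36 0.868 -2.746
v -3.973 0.405 -1.331
v -2.765 0.521 -2.602
v -3.378 0.057 -1.187
v -2.157 0.683 -2.286
v -2.77 0.22 -0.871
v -1.893 1.261 -1.982
v -2.506 0.797 -0.567
f 2 4 1
f 5 2 1
f 1 4 3
f 3 5 1
f 2 8 4
f 6 2 5
f 6 8 2
f 4 8 3
f 7 5 3
f 3 8 7
f 7 6 5
f 8 6 7
f 10 9 12
f 10 12 11
f 12 9 13
f 12 13 11
f 13 9 14
f 13 14 11
f 14 9 15
f 14 15 11
f 15 9 16
f 15 16 11
f 16 9 17
f 16 17 11
f 17 9 18
f 17 18 11
f 18 9 19
f 18 19 11
f 19 9 20
f 19 20 11
f 20 9 21
f 20 21 11
f 21 9 22
f 21 22 11
f 22 9 23
f 22 23 11
f 23 9 24
f 23 24 11
f 24 9 25
f 24 25 11
f 25 9 26
f 25 26 11
f 26 9 10
f 26 10 11
f 28 27 31
f 28 31 29
f 29 31 32
f 29 32 30
f 31 27 33
f 31 33 32
f 32 33 34
f 32 34 30
f 33 27 35
f 33 35 34
f 34 35 36
f 34 36 30
f 35 27 37
f 35 37 36
f 36 37 38
f 36 38 30
f 37 27 39
f 37 39 38
f 38 39 40
f 38 40 30
f 39 27 41
f 39 41 40
f 40 41 42
f 40 42 30
f 41 27 43
f 41 43 42
f 42 43 44
f 42 44 30
f 43 27 28
f 43 28 44
f 44 28 29
f 44 29 30



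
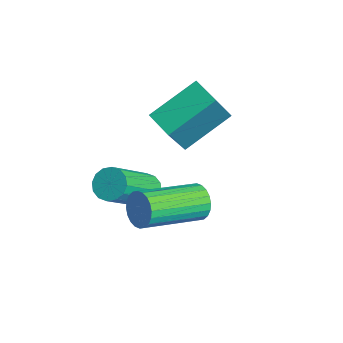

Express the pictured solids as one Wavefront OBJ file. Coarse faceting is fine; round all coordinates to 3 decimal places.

v -0.377 1.316 -0.297
v 0.157 1.445 -0.337
v 0.61 0.053 1.238
v 0.077 -0.076 1.277
v 0.051 1.627 -0.146
v 0.504 0.235 1.429
v -0.169 1.726 0.005
v 0.284 0.334 1.58
v -0.445 1.715 0.075
v 0.008 0.323 1.65
v -0.703 1.597 0.045
v -0.25 0.205 1.62
v -0.873 1.404 -0.077
v -0.42 0.012 1.498
v -0.91 1.187 -0.258
v -0.457 -0.205 1.317
v -0.804 1.005 -0.449
v -0.351 -0.387 1.126
v -0.584 0.906 -0.6
v -0.131 -0.486 0.975
v -0.308 0.917 -0.67
v 0.145 -0.475 0.905
v -0.05 1.035 -0.64
v 0.403 -0.357 0.935
v 0.12 1.228 -0.518
v 0.573 -0.164 1.057
v -0.757 2.282 1.736
v -0.414 1.52 3.182
v -0.726 3.807 2.532
v -0.384 3.044 3.978
v 0.144 2.356 1.562
v 0.486 1.593 3.008
v 0.174 3.88 2.358
v 0.517 3.118 3.804
v 1.763 1.752 0.948
v 2.11 1.572 0.506
v 2.064 -0.292 1.23
v 1.717 -0.112 1.672
v 2.266 1.63 0.665
v 2.22 -0.234 1.389
v 2.345 1.706 0.867
v 2.3 -0.158 1.591
v 2.336 1.79 1.082
v 2.291 -0.074 1.805
v 2.24 1.867 1.276
v 2.194 0.003 1.999
v 2.071 1.927 1.42
v 2.025 0.063 2.143
v 1.855 1.961 1.492
v 1.809 0.097 2.216
v 1.625 1.963 1.482
v 1.579 0.098 2.205
v 1.416 1.932 1.39
v 1.37 0.068 2.114
v 1.26 1.874 1.231
v 1.214 0.01 1.955
v 1.18 1.798 1.029
v 1.135 -0.066 1.753
v 1.189 1.714 0.815
v 1.144 -0.15 1.538
v 1.286 1.637 0.621
v 1.24 -0.227 1.344
v 1.455 1.577 0.477
v 1.409 -0.287 1.2
v 1.671 1.543 0.404
v 1.625 -0.321 1.128
v 1.901 1.542 0.415
v 1.855 -0.323 1.138
f 2 1 5
f 2 5 3
f 3 5 6
f 3 6 4
f 5 1 7
f 5 7 6
f 6 7 8
f 6 8 4
f 7 1 9
f 7 9 8
f 8 9 10
f 8 10 4
f 9 1 11
f 9 11 10
f 10 11 12
f 10 12 4
f 11 1 13
f 11 13 12
f 12 13 14
f 12 14 4
f 13 1 15
f 13 15 14
f 14 15 16
f 14 16 4
f 15 1 17
f 15 17 16
f 16 17 18
f 16 18 4
f 17 1 19
f 17 19 18
f 18 19 20
f 18 20 4
f 19 1 21
f 19 21 20
f 20 21 22
f 20 22 4
f 21 1 23
f 21 23 22
f 22 23 24
f 22 24 4
f 23 1 25
f 23 25 24
f 24 25 26
f 24 26 4
f 25 1 2
f 25 2 26
f 26 2 3
f 26 3 4
f 28 30 27
f 31 28 27
f 27 30 29
f 29 31 27
f 28 34 30
f 32 28 31
f 32 34 28
f 30 34 29
f 33 31 29
f 29 34 33
f 33 32 31
f 34 32 33
f 36 35 39
f 36 39 37
f 37 39 40
f 37 40 38
f 39 35 41
f 39 41 40
f 40 41 42
f 40 42 38
f 41 35 43
f 41 43 42
f 42 43 44
f 42 44 38
f 43 35 45
f 43 45 44
f 44 45 46
f 44 46 38
f 45 35 47
f 45 47 46
f 46 47 48
f 46 48 38
f 47 35 49
f 47 49 48
f 48 49 50
f 48 50 38
f 49 35 51
f 49 51 50
f 50 51 52
f 50 52 38
f 51 35 53
f 51 53 52
f 52 53 54
f 52 54 38
f 53 35 55
f 53 55 54
f 54 55 56
f 54 56 38
f 55 35 57
f 55 57 56
f 56 57 58
f 56 58 38
f 57 35 59
f 57 59 58
f 58 59 60
f 58 60 38
f 59 35 61
f 59 61 60
f 60 61 62
f 60 62 38
f 61 35 63
f 61 63 62
f 62 63 64
f 62 64 38
f 63 35 65
f 63 65 64
f 64 65 66
f 64 66 38
f 65 35 67
f 65 67 66
f 66 67 68
f 66 68 38
f 67 35 36
f 67 36 68
f 68 36 37
f 68 37 38



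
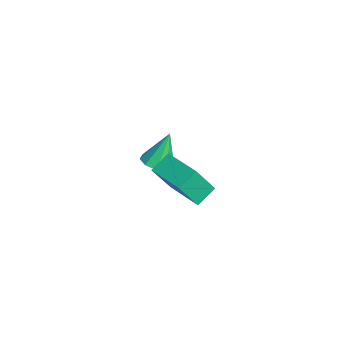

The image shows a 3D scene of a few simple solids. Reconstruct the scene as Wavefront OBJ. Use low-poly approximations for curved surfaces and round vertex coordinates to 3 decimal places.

v 1.465 1.85 3.159
v 1.76 0.895 4.926
v 3.296 2.94 3.442
v 3.591 1.986 5.209
v 2.089 0.954 2.571
v 2.384 -0 4.338
v 3.92 2.045 2.854
v 4.215 1.09 4.621
v -3.131 0.886 -0.603
v -2.292 1.33 -0.575
v -3.569 1.594 1.303
v -2.744 1.724 -0.826
v -3.377 1.726 -0.972
v -3.895 1.335 -0.945
v -4.056 0.733 -0.759
v -3.784 0.203 -0.499
v -3.206 -0.007 -0.288
v -2.594 0.2 -0.225
v -2.233 0.728 -0.338
f 2 4 1
f 5 2 1
f 1 4 3
f 3 5 1
f 2 8 4
f 6 2 5
f 6 8 2
f 4 8 3
f 7 5 3
f 3 8 7
f 7 6 5
f 8 6 7
f 10 9 12
f 10 12 11
f 12 9 13
f 12 13 11
f 13 9 14
f 13 14 11
f 14 9 15
f 14 15 11
f 15 9 16
f 15 16 11
f 16 9 17
f 16 17 11
f 17 9 18
f 17 18 11
f 18 9 19
f 18 19 11
f 19 9 10
f 19 10 11



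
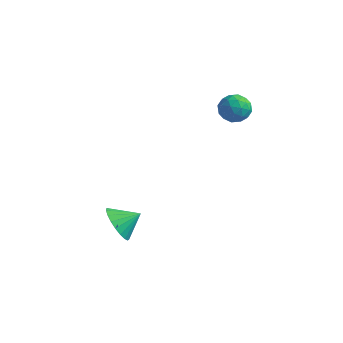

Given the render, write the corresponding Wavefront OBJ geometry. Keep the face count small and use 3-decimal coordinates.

v 1.018 -2.928 -3.094
v 1.539 -2.889 -3.803
v 1.662 -2.272 -2.586
v 1.306 -2.614 -3.864
v 1.024 -2.392 -3.792
v 0.74 -2.264 -3.6
v 0.505 -2.25 -3.32
v 0.359 -2.353 -3.001
v 0.326 -2.556 -2.698
v 0.413 -2.823 -2.464
v 0.605 -3.108 -2.338
v 0.869 -3.362 -2.344
v 1.158 -3.541 -2.479
v 1.423 -3.614 -2.72
v 1.618 -3.569 -3.026
v 1.709 -3.412 -3.344
v 1.681 -3.172 -3.619
v 3.27 2.097 2.566
v 3.892 1.727 2.52
v 2.908 1.613 1.56
v 3.53 1.243 1.514
v 3.046 1.078 2.029
v 3.27 1.377 2.651
v 3.53 1.963 1.429
v 3.754 2.262 2.051
v 4.053 1.644 1.818
v 3.754 1.097 2.188
v 3.046 2.243 1.892
v 2.747 1.696 2.262
v 3.613 1.955 2.631
v 3.187 1.385 1.449
v 2.903 1.288 1.751
v 3.269 1.071 1.724
v 3.247 1.749 2.708
v 3.613 1.531 2.681
v 3.116 1.149 2.393
v 3.187 1.809 1.399
v 3.553 1.591 1.372
v 3.531 2.269 2.356
v 3.897 2.052 2.329
v 3.684 2.191 1.687
v 4.073 1.688 2.192
v 3.86 1.404 1.6
v 3.86 1.827 1.55
v 3.991 2.003 1.916
v 3.897 1.366 2.41
v 3.684 1.082 1.818
v 3.4 0.985 2.121
v 3.532 1.161 2.486
v 3.992 1.318 1.997
v 3.116 2.258 2.262
v 2.903 1.974 1.67
v 3.268 2.179 1.594
v 3.4 2.355 1.959
v 2.94 1.936 2.48
v 2.727 1.652 1.888
v 2.809 1.337 2.164
v 2.94 1.513 2.53
v 2.808 2.022 2.083
f 2 1 4
f 2 4 3
f 4 1 5
f 4 5 3
f 5 1 6
f 5 6 3
f 6 1 7
f 6 7 3
f 7 1 8
f 7 8 3
f 8 1 9
f 8 9 3
f 9 1 10
f 9 10 3
f 10 1 11
f 10 11 3
f 11 1 12
f 11 12 3
f 12 1 13
f 12 13 3
f 13 1 14
f 13 14 3
f 14 1 15
f 14 15 3
f 15 1 16
f 15 16 3
f 16 1 17
f 16 17 3
f 17 1 2
f 17 2 3
f 18 55 34
f 55 29 58
f 34 58 23
f 55 58 34
f 18 34 30
f 34 23 35
f 30 35 19
f 34 35 30
f 18 30 39
f 30 19 40
f 39 40 25
f 30 40 39
f 18 39 51
f 39 25 54
f 51 54 28
f 39 54 51
f 18 51 55
f 51 28 59
f 55 59 29
f 51 59 55
f 19 35 46
f 35 23 49
f 46 49 27
f 35 49 46
f 23 58 36
f 58 29 57
f 36 57 22
f 58 57 36
f 29 59 56
f 59 28 52
f 56 52 20
f 59 52 56
f 28 54 53
f 54 25 41
f 53 41 24
f 54 41 53
f 25 40 45
f 40 19 42
f 45 42 26
f 40 42 45
f 21 47 33
f 47 27 48
f 33 48 22
f 47 48 33
f 21 33 31
f 33 22 32
f 31 32 20
f 33 32 31
f 21 31 38
f 31 20 37
f 38 37 24
f 31 37 38
f 21 38 43
f 38 24 44
f 43 44 26
f 38 44 43
f 21 43 47
f 43 26 50
f 47 50 27
f 43 50 47
f 22 48 36
f 48 27 49
f 36 49 23
f 48 49 36
f 20 32 56
f 32 22 57
f 56 57 29
f 32 57 56
f 24 37 53
f 37 20 52
f 53 52 28
f 37 52 53
f 26 44 45
f 44 24 41
f 45 41 25
f 44 41 45
f 27 50 46
f 50 26 42
f 46 42 19
f 50 42 46



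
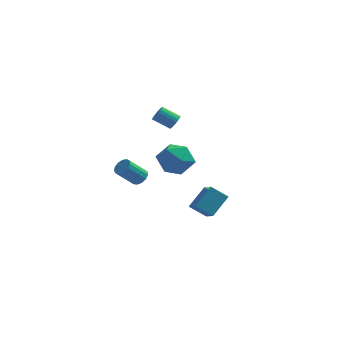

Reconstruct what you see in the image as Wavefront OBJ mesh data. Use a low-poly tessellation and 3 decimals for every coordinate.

v 0.628 3.691 0.19
v 0.915 3.877 0.621
v -0.142 3.974 1.281
v -0.428 3.789 0.85
v 0.859 4.082 0.5
v -0.198 4.18 1.161
v 0.757 4.21 0.318
v -0.3 4.308 0.979
v 0.629 4.236 0.111
v -0.428 4.333 0.771
v 0.502 4.153 -0.081
v -0.555 4.25 0.579
v 0.399 3.979 -0.219
v -0.657 4.076 0.441
v 0.342 3.748 -0.276
v -0.715 3.845 0.384
v 0.342 3.506 -0.241
v -0.715 3.603 0.419
v 0.398 3.3 -0.121
v -0.659 3.398 0.54
v 0.5 3.172 0.061
v -0.557 3.27 0.722
v 0.628 3.147 0.269
v -0.429 3.244 0.929
v 0.755 3.23 0.461
v -0.302 3.327 1.121
v 0.857 3.404 0.599
v -0.199 3.501 1.259
v 0.915 3.635 0.656
v -0.142 3.732 1.316
v -0.791 -1.634 -1.373
v -0.398 -2.052 -1.234
v -1.317 -2.544 -0.127
v -1.709 -2.126 -0.267
v -0.321 -1.785 -1.05
v -1.239 -2.278 0.056
v -0.392 -1.471 -0.97
v -1.311 -1.963 0.137
v -0.59 -1.208 -1.017
v -1.509 -1.701 0.089
v -0.852 -1.08 -1.178
v -1.771 -1.573 -0.071
v -1.094 -1.128 -1.4
v -2.013 -1.621 -0.294
v -1.24 -1.337 -1.614
v -2.159 -1.829 -0.508
v -1.243 -1.64 -1.752
v -2.162 -2.132 -0.645
v -1.103 -1.94 -1.769
v -2.021 -2.433 -0.663
v -0.863 -2.144 -1.661
v -1.782 -2.636 -0.554
v -0.601 -2.185 -1.461
v -1.519 -2.678 -0.355
v -0.522 3.598 -2.718
v 0.171 4.487 -3.286
v 1.169 2.513 -2.354
v 1.862 3.402 -2.922
v 1.308 3.645 -1.814
v 0.263 4.316 -2.039
v 1.077 2.684 -3.601
v 0.032 3.355 -3.826
v 1.158 3.922 -3.832
v 1.302 4.516 -2.728
v 0.038 2.484 -2.912
v 0.182 3.078 -1.808
v 2.165 -3.813 -2.218
v 2.618 -4.873 -1.477
v 2.912 -2.822 -1.256
v 3.365 -3.882 -0.516
v 3.135 -3.878 -2.904
v 3.588 -4.938 -2.164
v 3.882 -2.887 -1.943
v 4.335 -3.947 -1.202
f 2 1 5
f 2 5 3
f 3 5 6
f 3 6 4
f 5 1 7
f 5 7 6
f 6 7 8
f 6 8 4
f 7 1 9
f 7 9 8
f 8 9 10
f 8 10 4
f 9 1 11
f 9 11 10
f 10 11 12
f 10 12 4
f 11 1 13
f 11 13 12
f 12 13 14
f 12 14 4
f 13 1 15
f 13 15 14
f 14 15 16
f 14 16 4
f 15 1 17
f 15 17 16
f 16 17 18
f 16 18 4
f 17 1 19
f 17 19 18
f 18 19 20
f 18 20 4
f 19 1 21
f 19 21 20
f 20 21 22
f 20 22 4
f 21 1 23
f 21 23 22
f 22 23 24
f 22 24 4
f 23 1 25
f 23 25 24
f 24 25 26
f 24 26 4
f 25 1 27
f 25 27 26
f 26 27 28
f 26 28 4
f 27 1 29
f 27 29 28
f 28 29 30
f 28 30 4
f 29 1 2
f 29 2 30
f 30 2 3
f 30 3 4
f 32 31 35
f 32 35 33
f 33 35 36
f 33 36 34
f 35 31 37
f 35 37 36
f 36 37 38
f 36 38 34
f 37 31 39
f 37 39 38
f 38 39 40
f 38 40 34
f 39 31 41
f 39 41 40
f 40 41 42
f 40 42 34
f 41 31 43
f 41 43 42
f 42 43 44
f 42 44 34
f 43 31 45
f 43 45 44
f 44 45 46
f 44 46 34
f 45 31 47
f 45 47 46
f 46 47 48
f 46 48 34
f 47 31 49
f 47 49 48
f 48 49 50
f 48 50 34
f 49 31 51
f 49 51 50
f 50 51 52
f 50 52 34
f 51 31 53
f 51 53 52
f 52 53 54
f 52 54 34
f 53 31 32
f 53 32 54
f 54 32 33
f 54 33 34
f 55 66 60
f 55 60 56
f 55 56 62
f 55 62 65
f 55 65 66
f 56 60 64
f 60 66 59
f 66 65 57
f 65 62 61
f 62 56 63
f 58 64 59
f 58 59 57
f 58 57 61
f 58 61 63
f 58 63 64
f 59 64 60
f 57 59 66
f 61 57 65
f 63 61 62
f 64 63 56
f 68 70 67
f 71 68 67
f 67 70 69
f 69 71 67
f 68 74 70
f 72 68 71
f 72 74 68
f 70 74 69
f 73 71 69
f 69 74 73
f 73 72 71
f 74 72 73



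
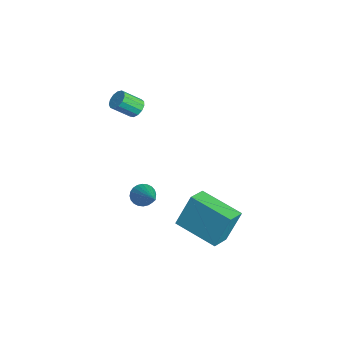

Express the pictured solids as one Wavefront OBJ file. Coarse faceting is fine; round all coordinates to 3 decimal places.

v -1.525 1.498 -2.66
v -1.237 1.663 -3.136
v 0.285 1.562 -1.54
v -1.297 1.863 -3.049
v -1.392 2.008 -2.904
v -1.508 2.075 -2.721
v -1.626 2.054 -2.529
v -1.729 1.949 -2.357
v -1.8 1.775 -2.231
v -1.83 1.559 -2.171
v -1.814 1.334 -2.185
v -1.753 1.134 -2.271
v -1.658 0.989 -2.417
v -1.543 0.922 -2.6
v -1.424 0.942 -2.792
v -1.322 1.048 -2.963
v -1.25 1.221 -3.089
v -1.22 1.437 -3.15
v -0.185 2.549 -3.697
v -0.185 3.225 -2.115
v -0.883 3.271 -4.005
v -0.882 3.947 -2.423
v 1.362 3.813 -4.237
v 1.363 4.489 -2.655
v 0.665 4.535 -4.545
v 0.665 5.211 -2.963
v -3.581 1.804 1.433
v -3.206 1.571 1.176
v -3.245 0.723 1.891
v -3.619 0.956 2.147
v -3.079 1.734 1.376
v -3.118 0.885 2.09
v -3.11 1.918 1.594
v -3.149 1.07 2.308
v -3.291 2.067 1.761
v -3.33 1.218 2.475
v -3.564 2.132 1.823
v -3.603 1.283 2.538
v -3.842 2.093 1.762
v -3.881 1.245 2.476
v -4.037 1.963 1.596
v -4.076 1.114 2.31
v -4.087 1.782 1.378
v -4.126 0.933 2.093
v -3.976 1.608 1.178
v -4.015 0.759 1.892
v -3.74 1.497 1.059
v -3.779 0.648 1.773
v -3.453 1.483 1.058
v -3.492 0.634 1.772
f 2 1 4
f 2 4 3
f 4 1 5
f 4 5 3
f 5 1 6
f 5 6 3
f 6 1 7
f 6 7 3
f 7 1 8
f 7 8 3
f 8 1 9
f 8 9 3
f 9 1 10
f 9 10 3
f 10 1 11
f 10 11 3
f 11 1 12
f 11 12 3
f 12 1 13
f 12 13 3
f 13 1 14
f 13 14 3
f 14 1 15
f 14 15 3
f 15 1 16
f 15 16 3
f 16 1 17
f 16 17 3
f 17 1 18
f 17 18 3
f 18 1 2
f 18 2 3
f 20 22 19
f 23 20 19
f 19 22 21
f 21 23 19
f 20 26 22
f 24 20 23
f 24 26 20
f 22 26 21
f 25 23 21
f 21 26 25
f 25 24 23
f 26 24 25
f 28 27 31
f 28 31 29
f 29 31 32
f 29 32 30
f 31 27 33
f 31 33 32
f 32 33 34
f 32 34 30
f 33 27 35
f 33 35 34
f 34 35 36
f 34 36 30
f 35 27 37
f 35 37 36
f 36 37 38
f 36 38 30
f 37 27 39
f 37 39 38
f 38 39 40
f 38 40 30
f 39 27 41
f 39 41 40
f 40 41 42
f 40 42 30
f 41 27 43
f 41 43 42
f 42 43 44
f 42 44 30
f 43 27 45
f 43 45 44
f 44 45 46
f 44 46 30
f 45 27 47
f 45 47 46
f 46 47 48
f 46 48 30
f 47 27 49
f 47 49 48
f 48 49 50
f 48 50 30
f 49 27 28
f 49 28 50
f 50 28 29
f 50 29 30



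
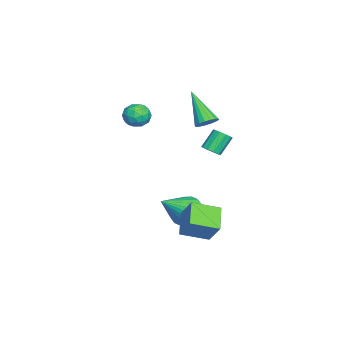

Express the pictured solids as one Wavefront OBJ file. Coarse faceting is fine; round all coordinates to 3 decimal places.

v -1.286 1.316 0.735
v -0.849 1.532 0.916
v -1.457 1.999 1.826
v -1.894 1.784 1.645
v -0.988 1.742 0.716
v -1.595 2.209 1.626
v -1.24 1.789 0.523
v -1.848 2.256 1.433
v -1.51 1.656 0.411
v -2.118 2.123 1.321
v -1.695 1.393 0.423
v -2.303 1.86 1.333
v -1.723 1.101 0.554
v -2.331 1.568 1.464
v -1.585 0.891 0.754
v -2.192 1.358 1.664
v -1.332 0.844 0.947
v -1.94 1.311 1.857
v -1.062 0.977 1.059
v -1.67 1.444 1.969
v -0.877 1.24 1.047
v -1.485 1.707 1.957
v -0.314 1.291 3.103
v 0.087 0.845 3.094
v -1.326 0.349 4.617
v 0.196 1.031 3.283
v 0.189 1.277 3.431
v 0.066 1.526 3.504
v -0.144 1.721 3.485
v -0.392 1.818 3.379
v -0.623 1.794 3.209
v -0.783 1.654 3.016
v -0.835 1.432 2.842
v -0.768 1.177 2.728
v -0.597 0.948 2.7
v -0.361 0.798 2.765
v -0.114 0.76 2.907
v 0.54 0.468 -2.456
v 1.046 1.211 -2.491
v 1.98 -0.448 -1.084
v 0.8 1.285 -2.184
v 0.503 1.197 -1.93
v 0.213 0.965 -1.781
v -0.013 0.634 -1.765
v -0.128 0.27 -1.887
v -0.112 -0.054 -2.121
v 0.034 -0.275 -2.421
v 0.28 -0.349 -2.728
v 0.577 -0.262 -2.982
v 0.867 -0.029 -3.131
v 1.092 0.302 -3.147
v 1.208 0.665 -3.026
v 1.192 0.99 -2.792
v 1.165 -1.401 3.439
v 1.44 -1.781 3.993
v 0.1 -1.839 3.667
v 0.375 -2.219 4.221
v 0.334 -1.496 4.262
v 0.992 -1.225 4.121
v 0.548 -2.395 3.539
v 1.206 -2.124 3.398
v 1.059 -2.395 4.054
v 0.926 -1.839 4.501
v 0.614 -1.781 3.159
v 0.481 -1.225 3.606
v 1.396 -1.553 3.696
v 0.144 -2.067 3.964
v 0.12 -1.642 3.989
v 0.281 -1.866 4.314
v 1.132 -1.226 3.771
v 1.294 -1.449 4.097
v 0.644 -1.281 4.255
v 0.246 -2.171 3.563
v 0.408 -2.394 3.889
v 1.259 -1.754 3.346
v 1.42 -1.978 3.671
v 0.896 -2.339 3.405
v 1.334 -2.137 4.057
v 0.708 -2.394 4.192
v 0.809 -2.498 3.791
v 1.196 -2.339 3.708
v 1.256 -1.81 4.32
v 0.63 -2.068 4.455
v 0.605 -1.643 4.479
v 0.992 -1.483 4.396
v 1.032 -2.171 4.356
v 0.91 -1.552 3.205
v 0.284 -1.81 3.34
v 0.548 -2.137 3.264
v 0.935 -1.977 3.181
v 0.832 -1.226 3.468
v 0.206 -1.483 3.603
v 0.344 -1.281 3.952
v 0.731 -1.122 3.869
v 0.508 -1.449 3.304
v 3.785 0.771 -2.103
v 2.609 0.617 -1.417
v 3.341 2.069 -2.571
v 2.166 1.916 -1.885
v 4.354 1.364 -0.995
v 3.179 1.211 -0.309
v 3.911 2.663 -1.463
v 2.735 2.509 -0.777
f 2 1 5
f 2 5 3
f 3 5 6
f 3 6 4
f 5 1 7
f 5 7 6
f 6 7 8
f 6 8 4
f 7 1 9
f 7 9 8
f 8 9 10
f 8 10 4
f 9 1 11
f 9 11 10
f 10 11 12
f 10 12 4
f 11 1 13
f 11 13 12
f 12 13 14
f 12 14 4
f 13 1 15
f 13 15 14
f 14 15 16
f 14 16 4
f 15 1 17
f 15 17 16
f 16 17 18
f 16 18 4
f 17 1 19
f 17 19 18
f 18 19 20
f 18 20 4
f 19 1 21
f 19 21 20
f 20 21 22
f 20 22 4
f 21 1 2
f 21 2 22
f 22 2 3
f 22 3 4
f 24 23 26
f 24 26 25
f 26 23 27
f 26 27 25
f 27 23 28
f 27 28 25
f 28 23 29
f 28 29 25
f 29 23 30
f 29 30 25
f 30 23 31
f 30 31 25
f 31 23 32
f 31 32 25
f 32 23 33
f 32 33 25
f 33 23 34
f 33 34 25
f 34 23 35
f 34 35 25
f 35 23 36
f 35 36 25
f 36 23 37
f 36 37 25
f 37 23 24
f 37 24 25
f 39 38 41
f 39 41 40
f 41 38 42
f 41 42 40
f 42 38 43
f 42 43 40
f 43 38 44
f 43 44 40
f 44 38 45
f 44 45 40
f 45 38 46
f 45 46 40
f 46 38 47
f 46 47 40
f 47 38 48
f 47 48 40
f 48 38 49
f 48 49 40
f 49 38 50
f 49 50 40
f 50 38 51
f 50 51 40
f 51 38 52
f 51 52 40
f 52 38 53
f 52 53 40
f 53 38 39
f 53 39 40
f 54 91 70
f 91 65 94
f 70 94 59
f 91 94 70
f 54 70 66
f 70 59 71
f 66 71 55
f 70 71 66
f 54 66 75
f 66 55 76
f 75 76 61
f 66 76 75
f 54 75 87
f 75 61 90
f 87 90 64
f 75 90 87
f 54 87 91
f 87 64 95
f 91 95 65
f 87 95 91
f 55 71 82
f 71 59 85
f 82 85 63
f 71 85 82
f 59 94 72
f 94 65 93
f 72 93 58
f 94 93 72
f 65 95 92
f 95 64 88
f 92 88 56
f 95 88 92
f 64 90 89
f 90 61 77
f 89 77 60
f 90 77 89
f 61 76 81
f 76 55 78
f 81 78 62
f 76 78 81
f 57 83 69
f 83 63 84
f 69 84 58
f 83 84 69
f 57 69 67
f 69 58 68
f 67 68 56
f 69 68 67
f 57 67 74
f 67 56 73
f 74 73 60
f 67 73 74
f 57 74 79
f 74 60 80
f 79 80 62
f 74 80 79
f 57 79 83
f 79 62 86
f 83 86 63
f 79 86 83
f 58 84 72
f 84 63 85
f 72 85 59
f 84 85 72
f 56 68 92
f 68 58 93
f 92 93 65
f 68 93 92
f 60 73 89
f 73 56 88
f 89 88 64
f 73 88 89
f 62 80 81
f 80 60 77
f 81 77 61
f 80 77 81
f 63 86 82
f 86 62 78
f 82 78 55
f 86 78 82
f 97 99 96
f 100 97 96
f 96 99 98
f 98 100 96
f 97 103 99
f 101 97 100
f 101 103 97
f 99 103 98
f 102 100 98
f 98 103 102
f 102 101 100
f 103 101 102



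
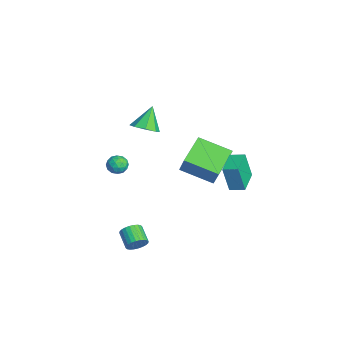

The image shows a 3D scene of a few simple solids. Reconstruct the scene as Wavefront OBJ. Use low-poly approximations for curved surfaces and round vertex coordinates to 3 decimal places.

v -2.555 -0.731 1.731
v -1.812 -0.817 2.175
v -3.265 -0.149 3.029
v -1.865 -0.223 1.88
v -2.323 0.074 1.497
v -2.916 -0.101 1.251
v -3.298 -0.645 1.286
v -3.245 -1.24 1.582
v -2.788 -1.536 1.965
v -2.195 -1.361 2.21
v 3.614 -2.262 -3.119
v 3.904 -2.606 -2.665
v 2.917 -2.782 -2.166
v 2.626 -2.438 -2.621
v 3.914 -2.377 -2.566
v 2.926 -2.553 -2.067
v 3.877 -2.13 -2.551
v 2.89 -2.306 -2.053
v 3.801 -1.904 -2.623
v 2.813 -2.08 -2.124
v 3.695 -1.732 -2.77
v 2.708 -1.908 -2.272
v 3.578 -1.641 -2.971
v 2.591 -1.816 -2.472
v 3.466 -1.644 -3.194
v 2.479 -1.82 -2.695
v 3.376 -1.741 -3.406
v 2.389 -1.917 -2.907
v 3.323 -1.918 -3.574
v 2.336 -2.094 -3.075
v 3.314 -2.147 -3.673
v 2.326 -2.323 -3.174
v 3.35 -2.394 -3.687
v 2.363 -2.57 -3.189
v 3.427 -2.62 -3.616
v 2.439 -2.796 -3.117
v 3.532 -2.792 -3.468
v 2.545 -2.968 -2.97
v 3.649 -2.884 -3.268
v 2.662 -3.059 -2.769
v 3.761 -2.88 -3.045
v 2.774 -3.056 -2.546
v 3.851 -2.783 -2.833
v 2.864 -2.959 -2.334
v -5.31 2.606 -2.191
v -4.428 2.702 -0.776
v -4.331 4.399 -2.923
v -3.449 4.495 -1.508
v -3.871 1.485 -3.012
v -2.989 1.581 -1.597
v -2.892 3.278 -3.744
v -2.01 3.374 -2.329
v 0.089 3.908 -0.923
v -0.008 3.526 0.741
v 0.488 4.689 -0.721
v 0.391 4.307 0.943
v 1.529 3.193 -1.003
v 1.432 2.811 0.661
v 1.928 3.974 -0.801
v 1.831 3.592 0.863
v 0.23 -2.215 0.544
v 0.577 -2.763 0.485
v -0.337 -2.657 1.315
v 0.01 -3.205 1.256
v 0.29 -2.667 1.495
v 0.64 -2.394 1.018
v -0.4 -3.026 0.782
v -0.05 -2.753 0.305
v 0.188 -3.265 0.632
v 0.614 -3.043 1.072
v -0.374 -2.377 0.728
v 0.052 -2.155 1.168
v 0.453 -2.45 0.446
v -0.213 -2.97 1.354
v -0.049 -2.653 1.494
v 0.155 -2.976 1.459
v 0.491 -2.233 0.76
v 0.694 -2.556 0.725
v 0.525 -2.499 1.319
v -0.454 -2.864 1.075
v -0.251 -3.187 1.04
v 0.085 -2.444 0.341
v 0.289 -2.767 0.306
v -0.285 -2.921 0.481
v 0.428 -3.068 0.498
v 0.095 -3.327 0.952
v -0.146 -3.222 0.673
v 0.06 -3.061 0.393
v 0.679 -2.937 0.757
v 0.345 -3.197 1.211
v 0.51 -2.88 1.351
v 0.716 -2.72 1.071
v 0.45 -3.232 0.844
v -0.105 -2.223 0.589
v -0.439 -2.483 1.043
v -0.476 -2.7 0.729
v -0.27 -2.54 0.449
v 0.145 -2.093 0.848
v -0.188 -2.352 1.302
v 0.18 -2.359 1.407
v 0.386 -2.198 1.127
v -0.21 -2.188 0.956
f 2 1 4
f 2 4 3
f 4 1 5
f 4 5 3
f 5 1 6
f 5 6 3
f 6 1 7
f 6 7 3
f 7 1 8
f 7 8 3
f 8 1 9
f 8 9 3
f 9 1 10
f 9 10 3
f 10 1 2
f 10 2 3
f 12 11 15
f 12 15 13
f 13 15 16
f 13 16 14
f 15 11 17
f 15 17 16
f 16 17 18
f 16 18 14
f 17 11 19
f 17 19 18
f 18 19 20
f 18 20 14
f 19 11 21
f 19 21 20
f 20 21 22
f 20 22 14
f 21 11 23
f 21 23 22
f 22 23 24
f 22 24 14
f 23 11 25
f 23 25 24
f 24 25 26
f 24 26 14
f 25 11 27
f 25 27 26
f 26 27 28
f 26 28 14
f 27 11 29
f 27 29 28
f 28 29 30
f 28 30 14
f 29 11 31
f 29 31 30
f 30 31 32
f 30 32 14
f 31 11 33
f 31 33 32
f 32 33 34
f 32 34 14
f 33 11 35
f 33 35 34
f 34 35 36
f 34 36 14
f 35 11 37
f 35 37 36
f 36 37 38
f 36 38 14
f 37 11 39
f 37 39 38
f 38 39 40
f 38 40 14
f 39 11 41
f 39 41 40
f 40 41 42
f 40 42 14
f 41 11 43
f 41 43 42
f 42 43 44
f 42 44 14
f 43 11 12
f 43 12 44
f 44 12 13
f 44 13 14
f 46 48 45
f 49 46 45
f 45 48 47
f 47 49 45
f 46 52 48
f 50 46 49
f 50 52 46
f 48 52 47
f 51 49 47
f 47 52 51
f 51 50 49
f 52 50 51
f 54 56 53
f 57 54 53
f 53 56 55
f 55 57 53
f 54 60 56
f 58 54 57
f 58 60 54
f 56 60 55
f 59 57 55
f 55 60 59
f 59 58 57
f 60 58 59
f 61 98 77
f 98 72 101
f 77 101 66
f 98 101 77
f 61 77 73
f 77 66 78
f 73 78 62
f 77 78 73
f 61 73 82
f 73 62 83
f 82 83 68
f 73 83 82
f 61 82 94
f 82 68 97
f 94 97 71
f 82 97 94
f 61 94 98
f 94 71 102
f 98 102 72
f 94 102 98
f 62 78 89
f 78 66 92
f 89 92 70
f 78 92 89
f 66 101 79
f 101 72 100
f 79 100 65
f 101 100 79
f 72 102 99
f 102 71 95
f 99 95 63
f 102 95 99
f 71 97 96
f 97 68 84
f 96 84 67
f 97 84 96
f 68 83 88
f 83 62 85
f 88 85 69
f 83 85 88
f 64 90 76
f 90 70 91
f 76 91 65
f 90 91 76
f 64 76 74
f 76 65 75
f 74 75 63
f 76 75 74
f 64 74 81
f 74 63 80
f 81 80 67
f 74 80 81
f 64 81 86
f 81 67 87
f 86 87 69
f 81 87 86
f 64 86 90
f 86 69 93
f 90 93 70
f 86 93 90
f 65 91 79
f 91 70 92
f 79 92 66
f 91 92 79
f 63 75 99
f 75 65 100
f 99 100 72
f 75 100 99
f 67 80 96
f 80 63 95
f 96 95 71
f 80 95 96
f 69 87 88
f 87 67 84
f 88 84 68
f 87 84 88
f 70 93 89
f 93 69 85
f 89 85 62
f 93 85 89



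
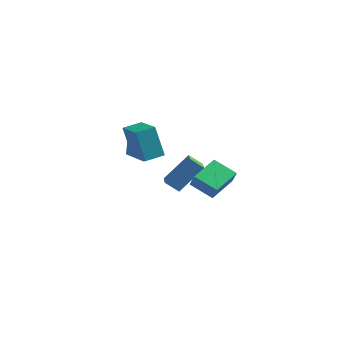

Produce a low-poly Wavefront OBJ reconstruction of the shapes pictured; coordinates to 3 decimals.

v -1.267 1.862 -2.748
v -0.37 2.936 -1.208
v -1.848 2.701 -2.994
v -0.951 3.775 -1.455
v -0.569 2.165 -3.365
v 0.328 3.239 -1.826
v -1.15 3.004 -3.612
v -0.253 4.078 -2.072
v -4.401 3.276 -0.992
v -3.89 3.49 -1.923
v -2.91 2.65 -0.317
v -2.399 2.864 -1.248
v -2.737 3.676 -0.617
v -3.659 4.063 -1.033
v -3.141 2.077 -1.207
v -4.063 2.464 -1.623
v -3.112 2.749 -2.055
v -2.862 3.738 -1.691
v -3.938 2.402 -0.549
v -3.688 3.391 -0.185
v -1.128 -0.265 -0.096
v -1.71 -0.257 1.807
v -2.574 0.729 -0.542
v -3.155 0.737 1.361
v -0.545 0.663 0.079
v -1.126 0.671 1.982
v -1.99 1.657 -0.367
v -2.572 1.665 1.536
v 2.432 -1.829 -0.067
v 2.604 -0.153 0.403
v 3.714 -1.783 -0.699
v 3.886 -0.106 -0.229
v 2.834 -2.094 0.729
v 3.006 -0.417 1.199
v 4.116 -2.047 0.097
v 4.288 -0.371 0.567
f 2 4 1
f 5 2 1
f 1 4 3
f 3 5 1
f 2 8 4
f 6 2 5
f 6 8 2
f 4 8 3
f 7 5 3
f 3 8 7
f 7 6 5
f 8 6 7
f 9 20 14
f 9 14 10
f 9 10 16
f 9 16 19
f 9 19 20
f 10 14 18
f 14 20 13
f 20 19 11
f 19 16 15
f 16 10 17
f 12 18 13
f 12 13 11
f 12 11 15
f 12 15 17
f 12 17 18
f 13 18 14
f 11 13 20
f 15 11 19
f 17 15 16
f 18 17 10
f 22 24 21
f 25 22 21
f 21 24 23
f 23 25 21
f 22 28 24
f 26 22 25
f 26 28 22
f 24 28 23
f 27 25 23
f 23 28 27
f 27 26 25
f 28 26 27
f 30 32 29
f 33 30 29
f 29 32 31
f 31 33 29
f 30 36 32
f 34 30 33
f 34 36 30
f 32 36 31
f 35 33 31
f 31 36 35
f 35 34 33
f 36 34 35



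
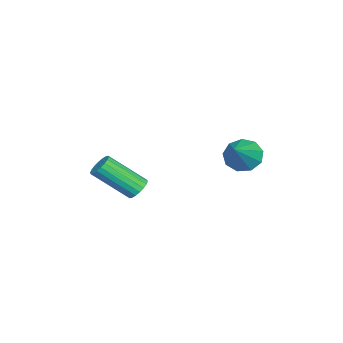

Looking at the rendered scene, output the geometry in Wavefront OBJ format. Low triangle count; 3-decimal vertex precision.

v 0.553 -2.06 -2.761
v 0.935 -1.714 -2.436
v 1.209 -3.333 -1.033
v 0.827 -3.68 -1.359
v 0.694 -1.658 -2.325
v 0.968 -3.278 -0.922
v 0.424 -1.682 -2.3
v 0.698 -3.302 -0.897
v 0.181 -1.782 -2.367
v 0.454 -3.401 -0.964
v 0.011 -1.936 -2.512
v 0.284 -3.555 -1.109
v -0.052 -2.115 -2.706
v 0.222 -3.734 -1.303
v 0.005 -2.283 -2.911
v 0.279 -3.902 -1.509
v 0.171 -2.407 -3.087
v 0.445 -4.026 -1.684
v 0.412 -2.462 -3.198
v 0.686 -4.082 -1.795
v 0.682 -2.438 -3.223
v 0.956 -4.058 -1.82
v 0.926 -2.339 -3.156
v 1.199 -3.958 -1.753
v 1.096 -2.185 -3.011
v 1.369 -3.804 -1.608
v 1.158 -2.006 -2.817
v 1.432 -3.625 -1.414
v 1.101 -1.838 -2.611
v 1.375 -3.457 -1.209
v -0.803 2.166 -0.868
v -0.287 2.023 -1.579
v 0.743 2.094 0.268
v -0.336 2.621 -1.475
v -0.603 3.006 -1.086
v -0.964 2.998 -0.596
v -1.249 2.601 -0.233
v -1.326 2.001 -0.168
v -1.158 1.478 -0.43
v -0.823 1.277 -0.897
v -0.479 1.492 -1.351
f 2 1 5
f 2 5 3
f 3 5 6
f 3 6 4
f 5 1 7
f 5 7 6
f 6 7 8
f 6 8 4
f 7 1 9
f 7 9 8
f 8 9 10
f 8 10 4
f 9 1 11
f 9 11 10
f 10 11 12
f 10 12 4
f 11 1 13
f 11 13 12
f 12 13 14
f 12 14 4
f 13 1 15
f 13 15 14
f 14 15 16
f 14 16 4
f 15 1 17
f 15 17 16
f 16 17 18
f 16 18 4
f 17 1 19
f 17 19 18
f 18 19 20
f 18 20 4
f 19 1 21
f 19 21 20
f 20 21 22
f 20 22 4
f 21 1 23
f 21 23 22
f 22 23 24
f 22 24 4
f 23 1 25
f 23 25 24
f 24 25 26
f 24 26 4
f 25 1 27
f 25 27 26
f 26 27 28
f 26 28 4
f 27 1 29
f 27 29 28
f 28 29 30
f 28 30 4
f 29 1 2
f 29 2 30
f 30 2 3
f 30 3 4
f 32 31 34
f 32 34 33
f 34 31 35
f 34 35 33
f 35 31 36
f 35 36 33
f 36 31 37
f 36 37 33
f 37 31 38
f 37 38 33
f 38 31 39
f 38 39 33
f 39 31 40
f 39 40 33
f 40 31 41
f 40 41 33
f 41 31 32
f 41 32 33



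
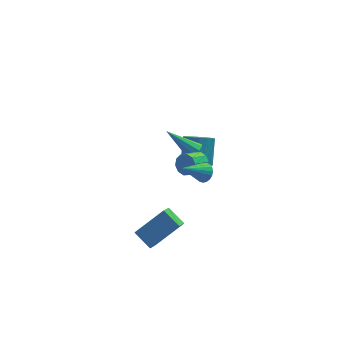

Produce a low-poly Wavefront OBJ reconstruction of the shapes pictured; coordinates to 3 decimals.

v 1.085 -0.471 0.095
v 1.562 -0.856 0.453
v 0.652 -1.435 1.043
v 0.175 -1.049 0.685
v 1.481 -0.492 0.684
v 0.57 -1.071 1.274
v 1.249 -0.12 0.691
v 0.338 -0.699 1.281
v 0.954 0.118 0.47
v 0.043 -0.461 1.06
v 0.709 0.132 0.105
v -0.201 -0.447 0.695
v 0.608 -0.085 -0.263
v -0.302 -0.664 0.327
v 0.69 -0.449 -0.494
v -0.221 -1.028 0.096
v 0.922 -0.821 -0.501
v 0.011 -1.4 0.089
v 1.217 -1.059 -0.28
v 0.306 -1.638 0.31
v 1.461 -1.073 0.085
v 0.551 -1.652 0.675
v 0.839 -2.862 1.716
v 1.197 -2.697 2.22
v -0.519 -3.238 2.804
v 1.082 -2.466 2.156
v 0.925 -2.303 2.016
v 0.753 -2.237 1.824
v 0.595 -2.279 1.614
v 0.48 -2.422 1.421
v 0.427 -2.64 1.279
v 0.445 -2.898 1.213
v 0.532 -3.149 1.233
v 0.671 -3.35 1.338
v 0.839 -3.467 1.507
v 1.008 -3.479 1.713
v 1.147 -3.385 1.919
v 1.233 -3.2 2.091
v 1.25 -2.957 2.197
v 1.78 3.139 -4.055
v 2.14 3.721 -4.699
v 2.54 4.944 -3.37
v 2.18 4.361 -2.725
v 1.706 3.839 -4.677
v 2.107 5.062 -3.348
v 1.289 3.797 -4.513
v 1.69 5.02 -3.183
v 0.985 3.604 -4.243
v 1.386 4.827 -2.914
v 0.863 3.305 -3.931
v 1.264 4.527 -2.601
v 0.95 2.967 -3.647
v 1.351 4.19 -2.317
v 1.228 2.669 -3.456
v 1.629 3.891 -2.127
v 1.632 2.478 -3.402
v 2.033 3.701 -2.073
v 2.07 2.439 -3.498
v 2.471 3.661 -2.169
v 2.441 2.56 -3.722
v 2.842 3.782 -2.392
v 2.661 2.813 -4.021
v 3.062 4.036 -2.692
v 2.679 3.142 -4.329
v 3.08 4.364 -2.999
v 2.491 3.469 -4.573
v 2.892 4.692 -3.244
v -1.98 -3.288 -4.096
v -2.491 -4.377 -3.026
v -2.658 -2.357 -3.471
v -3.169 -3.446 -2.401
v -0.271 -2.874 -2.859
v -0.782 -3.963 -1.789
v -0.949 -1.943 -2.234
v -1.46 -3.032 -1.164
v 1.211 1.032 -0.474
v 1.597 0.989 -0.004
v -0.251 1.988 0.814
v 1.656 1.35 -0.205
v 1.507 1.562 -0.531
v 1.219 1.526 -0.831
v 0.927 1.26 -0.964
v 0.768 0.886 -0.868
v 0.816 0.581 -0.587
v 1.048 0.487 -0.254
v 1.357 0.648 -0.024
f 2 1 5
f 2 5 3
f 3 5 6
f 3 6 4
f 5 1 7
f 5 7 6
f 6 7 8
f 6 8 4
f 7 1 9
f 7 9 8
f 8 9 10
f 8 10 4
f 9 1 11
f 9 11 10
f 10 11 12
f 10 12 4
f 11 1 13
f 11 13 12
f 12 13 14
f 12 14 4
f 13 1 15
f 13 15 14
f 14 15 16
f 14 16 4
f 15 1 17
f 15 17 16
f 16 17 18
f 16 18 4
f 17 1 19
f 17 19 18
f 18 19 20
f 18 20 4
f 19 1 21
f 19 21 20
f 20 21 22
f 20 22 4
f 21 1 2
f 21 2 22
f 22 2 3
f 22 3 4
f 24 23 26
f 24 26 25
f 26 23 27
f 26 27 25
f 27 23 28
f 27 28 25
f 28 23 29
f 28 29 25
f 29 23 30
f 29 30 25
f 30 23 31
f 30 31 25
f 31 23 32
f 31 32 25
f 32 23 33
f 32 33 25
f 33 23 34
f 33 34 25
f 34 23 35
f 34 35 25
f 35 23 36
f 35 36 25
f 36 23 37
f 36 37 25
f 37 23 38
f 37 38 25
f 38 23 39
f 38 39 25
f 39 23 24
f 39 24 25
f 41 40 44
f 41 44 42
f 42 44 45
f 42 45 43
f 44 40 46
f 44 46 45
f 45 46 47
f 45 47 43
f 46 40 48
f 46 48 47
f 47 48 49
f 47 49 43
f 48 40 50
f 48 50 49
f 49 50 51
f 49 51 43
f 50 40 52
f 50 52 51
f 51 52 53
f 51 53 43
f 52 40 54
f 52 54 53
f 53 54 55
f 53 55 43
f 54 40 56
f 54 56 55
f 55 56 57
f 55 57 43
f 56 40 58
f 56 58 57
f 57 58 59
f 57 59 43
f 58 40 60
f 58 60 59
f 59 60 61
f 59 61 43
f 60 40 62
f 60 62 61
f 61 62 63
f 61 63 43
f 62 40 64
f 62 64 63
f 63 64 65
f 63 65 43
f 64 40 66
f 64 66 65
f 65 66 67
f 65 67 43
f 66 40 41
f 66 41 67
f 67 41 42
f 67 42 43
f 69 71 68
f 72 69 68
f 68 71 70
f 70 72 68
f 69 75 71
f 73 69 72
f 73 75 69
f 71 75 70
f 74 72 70
f 70 75 74
f 74 73 72
f 75 73 74
f 77 76 79
f 77 79 78
f 79 76 80
f 79 80 78
f 80 76 81
f 80 81 78
f 81 76 82
f 81 82 78
f 82 76 83
f 82 83 78
f 83 76 84
f 83 84 78
f 84 76 85
f 84 85 78
f 85 76 86
f 85 86 78
f 86 76 77
f 86 77 78

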